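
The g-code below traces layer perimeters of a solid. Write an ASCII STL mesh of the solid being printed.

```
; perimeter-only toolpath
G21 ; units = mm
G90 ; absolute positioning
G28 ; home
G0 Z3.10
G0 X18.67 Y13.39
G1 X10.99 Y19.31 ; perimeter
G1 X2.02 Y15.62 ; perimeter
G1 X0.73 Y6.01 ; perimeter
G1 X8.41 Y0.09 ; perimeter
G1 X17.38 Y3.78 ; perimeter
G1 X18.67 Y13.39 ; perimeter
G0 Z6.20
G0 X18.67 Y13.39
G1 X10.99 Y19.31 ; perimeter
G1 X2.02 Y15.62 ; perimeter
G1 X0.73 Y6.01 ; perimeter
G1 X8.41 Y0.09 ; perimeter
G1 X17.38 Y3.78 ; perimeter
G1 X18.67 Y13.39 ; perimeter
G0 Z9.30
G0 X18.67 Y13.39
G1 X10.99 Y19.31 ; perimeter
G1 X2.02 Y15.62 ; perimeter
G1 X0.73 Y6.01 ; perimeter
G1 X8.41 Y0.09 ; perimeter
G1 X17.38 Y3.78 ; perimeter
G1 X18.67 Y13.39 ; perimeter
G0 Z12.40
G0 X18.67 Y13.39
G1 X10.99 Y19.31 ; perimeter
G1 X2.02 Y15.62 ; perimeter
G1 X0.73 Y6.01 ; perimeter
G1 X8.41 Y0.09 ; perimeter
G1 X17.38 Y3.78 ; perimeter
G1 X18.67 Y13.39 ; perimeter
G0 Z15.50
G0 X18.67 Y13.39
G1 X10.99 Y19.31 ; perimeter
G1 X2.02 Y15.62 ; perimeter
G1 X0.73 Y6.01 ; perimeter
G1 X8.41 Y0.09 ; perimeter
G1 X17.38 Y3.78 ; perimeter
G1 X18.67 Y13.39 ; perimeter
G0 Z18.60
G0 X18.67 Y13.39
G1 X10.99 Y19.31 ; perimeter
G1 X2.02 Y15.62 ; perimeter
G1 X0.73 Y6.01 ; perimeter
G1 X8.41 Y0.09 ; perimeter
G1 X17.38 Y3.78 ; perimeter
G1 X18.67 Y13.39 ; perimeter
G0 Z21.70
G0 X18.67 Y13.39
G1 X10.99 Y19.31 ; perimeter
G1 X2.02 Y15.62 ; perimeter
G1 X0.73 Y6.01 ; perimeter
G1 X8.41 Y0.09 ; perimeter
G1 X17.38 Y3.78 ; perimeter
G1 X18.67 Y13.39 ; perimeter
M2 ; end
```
solid part
  facet normal 0.0000 0.0000 -1.0000
    outer loop
      vertex 2.02 15.62 0.00
      vertex 10.99 19.31 0.00
      vertex 18.67 13.39 0.00
    endloop
  endfacet
  facet normal 0.0000 0.0000 -1.0000
    outer loop
      vertex 0.73 6.01 0.00
      vertex 2.02 15.62 0.00
      vertex 18.67 13.39 0.00
    endloop
  endfacet
  facet normal 0.0000 0.0000 -1.0000
    outer loop
      vertex 8.41 0.09 0.00
      vertex 0.73 6.01 0.00
      vertex 18.67 13.39 0.00
    endloop
  endfacet
  facet normal 0.0000 0.0000 -1.0000
    outer loop
      vertex 17.38 3.78 0.00
      vertex 8.41 0.09 0.00
      vertex 18.67 13.39 0.00
    endloop
  endfacet
  facet normal 0.0000 0.0000 1.0000
    outer loop
      vertex 18.67 13.39 21.70
      vertex 10.99 19.31 21.70
      vertex 2.02 15.62 21.70
    endloop
  endfacet
  facet normal 0.0000 0.0000 1.0000
    outer loop
      vertex 18.67 13.39 21.70
      vertex 2.02 15.62 21.70
      vertex 0.73 6.01 21.70
    endloop
  endfacet
  facet normal 0.0000 0.0000 1.0000
    outer loop
      vertex 18.67 13.39 21.70
      vertex 0.73 6.01 21.70
      vertex 8.41 0.09 21.70
    endloop
  endfacet
  facet normal 0.0000 0.0000 1.0000
    outer loop
      vertex 18.67 13.39 21.70
      vertex 8.41 0.09 21.70
      vertex 17.38 3.78 21.70
    endloop
  endfacet
  facet normal 0.6105 0.7920 0.0000
    outer loop
      vertex 18.67 13.39 0.00
      vertex 10.99 19.31 0.00
      vertex 10.99 19.31 21.70
    endloop
  endfacet
  facet normal 0.6105 0.7920 0.0000
    outer loop
      vertex 18.67 13.39 0.00
      vertex 10.99 19.31 21.70
      vertex 18.67 13.39 21.70
    endloop
  endfacet
  facet normal -0.3804 0.9248 0.0000
    outer loop
      vertex 10.99 19.31 0.00
      vertex 2.02 15.62 0.00
      vertex 2.02 15.62 21.70
    endloop
  endfacet
  facet normal -0.3804 0.9248 0.0000
    outer loop
      vertex 10.99 19.31 0.00
      vertex 2.02 15.62 21.70
      vertex 10.99 19.31 21.70
    endloop
  endfacet
  facet normal -0.9911 0.1330 0.0000
    outer loop
      vertex 2.02 15.62 0.00
      vertex 0.73 6.01 0.00
      vertex 0.73 6.01 21.70
    endloop
  endfacet
  facet normal -0.9911 0.1330 0.0000
    outer loop
      vertex 2.02 15.62 0.00
      vertex 0.73 6.01 21.70
      vertex 2.02 15.62 21.70
    endloop
  endfacet
  facet normal -0.6105 -0.7920 0.0000
    outer loop
      vertex 0.73 6.01 0.00
      vertex 8.41 0.09 0.00
      vertex 8.41 0.09 21.70
    endloop
  endfacet
  facet normal -0.6105 -0.7920 0.0000
    outer loop
      vertex 0.73 6.01 0.00
      vertex 8.41 0.09 21.70
      vertex 0.73 6.01 21.70
    endloop
  endfacet
  facet normal 0.3804 -0.9248 0.0000
    outer loop
      vertex 8.41 0.09 0.00
      vertex 17.38 3.78 0.00
      vertex 17.38 3.78 21.70
    endloop
  endfacet
  facet normal 0.3804 -0.9248 0.0000
    outer loop
      vertex 8.41 0.09 0.00
      vertex 17.38 3.78 21.70
      vertex 8.41 0.09 21.70
    endloop
  endfacet
  facet normal 0.9911 -0.1330 0.0000
    outer loop
      vertex 17.38 3.78 0.00
      vertex 18.67 13.39 0.00
      vertex 18.67 13.39 21.70
    endloop
  endfacet
  facet normal 0.9911 -0.1330 0.0000
    outer loop
      vertex 17.38 3.78 0.00
      vertex 18.67 13.39 21.70
      vertex 17.38 3.78 21.70
    endloop
  endfacet
endsolid part

The G0 Z moves step by Δz≈3.10 mm. Every layer's G1 loop is the same polygon, so the solid is a straight extrusion of it from z=0 to z≈21.7. Closing with flat bottom and top caps and triangulating gives 20 facets — a regular 6-sided prism (a cylinder approximated with 6 flat sides), circumscribed radius ≈ 9.7 mm, height ≈ 21.7 mm.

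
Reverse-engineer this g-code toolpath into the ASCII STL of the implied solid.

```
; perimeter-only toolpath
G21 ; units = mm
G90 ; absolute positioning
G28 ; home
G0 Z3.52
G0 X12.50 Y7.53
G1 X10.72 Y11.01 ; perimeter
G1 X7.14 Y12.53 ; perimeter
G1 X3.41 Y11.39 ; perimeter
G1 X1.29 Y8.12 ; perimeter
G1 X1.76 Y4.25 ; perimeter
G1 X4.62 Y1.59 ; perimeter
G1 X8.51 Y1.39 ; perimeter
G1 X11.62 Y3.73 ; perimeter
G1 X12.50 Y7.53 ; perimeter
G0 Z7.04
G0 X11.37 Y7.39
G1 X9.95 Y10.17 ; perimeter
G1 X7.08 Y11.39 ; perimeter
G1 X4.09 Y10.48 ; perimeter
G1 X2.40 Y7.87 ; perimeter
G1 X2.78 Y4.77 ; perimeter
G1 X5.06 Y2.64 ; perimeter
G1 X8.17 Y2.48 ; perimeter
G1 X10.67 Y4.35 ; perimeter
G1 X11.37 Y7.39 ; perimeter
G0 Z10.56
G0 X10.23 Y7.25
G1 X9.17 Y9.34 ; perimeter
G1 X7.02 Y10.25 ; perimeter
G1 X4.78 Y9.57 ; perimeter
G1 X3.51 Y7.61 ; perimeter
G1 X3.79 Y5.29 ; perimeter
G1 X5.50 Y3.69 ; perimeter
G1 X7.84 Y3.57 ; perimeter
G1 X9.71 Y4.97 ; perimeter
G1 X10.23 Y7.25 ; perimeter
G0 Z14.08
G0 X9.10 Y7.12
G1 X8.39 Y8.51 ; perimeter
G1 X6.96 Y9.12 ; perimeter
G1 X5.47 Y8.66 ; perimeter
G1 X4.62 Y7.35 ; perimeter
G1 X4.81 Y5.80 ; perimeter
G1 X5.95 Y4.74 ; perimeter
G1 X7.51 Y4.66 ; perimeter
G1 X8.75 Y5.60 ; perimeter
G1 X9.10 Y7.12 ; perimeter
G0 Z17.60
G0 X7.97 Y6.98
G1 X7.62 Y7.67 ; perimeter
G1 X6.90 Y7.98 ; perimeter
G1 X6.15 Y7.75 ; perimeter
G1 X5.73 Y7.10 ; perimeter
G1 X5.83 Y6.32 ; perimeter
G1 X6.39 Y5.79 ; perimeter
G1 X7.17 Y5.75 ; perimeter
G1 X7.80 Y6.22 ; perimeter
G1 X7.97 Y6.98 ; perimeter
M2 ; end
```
solid part
  facet normal 0.0000 0.0000 -1.0000
    outer loop
      vertex 7.20 13.67 0.00
      vertex 11.50 11.84 0.00
      vertex 13.63 7.67 0.00
    endloop
  endfacet
  facet normal 0.0000 0.0000 -1.0000
    outer loop
      vertex 2.72 12.30 0.00
      vertex 7.20 13.67 0.00
      vertex 13.63 7.67 0.00
    endloop
  endfacet
  facet normal 0.0000 0.0000 -1.0000
    outer loop
      vertex 0.18 8.38 0.00
      vertex 2.72 12.30 0.00
      vertex 13.63 7.67 0.00
    endloop
  endfacet
  facet normal 0.0000 0.0000 -1.0000
    outer loop
      vertex 0.75 3.73 0.00
      vertex 0.18 8.38 0.00
      vertex 13.63 7.67 0.00
    endloop
  endfacet
  facet normal 0.0000 0.0000 -1.0000
    outer loop
      vertex 4.17 0.54 0.00
      vertex 0.75 3.73 0.00
      vertex 13.63 7.67 0.00
    endloop
  endfacet
  facet normal 0.0000 0.0000 -1.0000
    outer loop
      vertex 8.84 0.30 0.00
      vertex 4.17 0.54 0.00
      vertex 13.63 7.67 0.00
    endloop
  endfacet
  facet normal 0.0000 0.0000 -1.0000
    outer loop
      vertex 12.58 3.11 0.00
      vertex 8.84 0.30 0.00
      vertex 13.63 7.67 0.00
    endloop
  endfacet
  facet normal 0.8520 0.4352 0.2910
    outer loop
      vertex 13.63 7.67 0.00
      vertex 11.50 11.84 0.00
      vertex 6.84 6.84 21.12
    endloop
  endfacet
  facet normal 0.3746 0.8803 0.2911
    outer loop
      vertex 11.50 11.84 0.00
      vertex 7.20 13.67 0.00
      vertex 6.84 6.84 21.12
    endloop
  endfacet
  facet normal -0.2798 0.9149 0.2911
    outer loop
      vertex 7.20 13.67 0.00
      vertex 2.72 12.30 0.00
      vertex 6.84 6.84 21.12
    endloop
  endfacet
  facet normal -0.8029 0.5202 0.2911
    outer loop
      vertex 2.72 12.30 0.00
      vertex 0.18 8.38 0.00
      vertex 6.84 6.84 21.12
    endloop
  endfacet
  facet normal -0.9496 -0.1164 0.2910
    outer loop
      vertex 0.18 8.38 0.00
      vertex 0.75 3.73 0.00
      vertex 6.84 6.84 21.12
    endloop
  endfacet
  facet normal -0.6525 -0.6996 0.2912
    outer loop
      vertex 0.75 3.73 0.00
      vertex 4.17 0.54 0.00
      vertex 6.84 6.84 21.12
    endloop
  endfacet
  facet normal -0.0491 -0.9554 0.2912
    outer loop
      vertex 4.17 0.54 0.00
      vertex 8.84 0.30 0.00
      vertex 6.84 6.84 21.12
    endloop
  endfacet
  facet normal 0.5746 -0.7648 0.2913
    outer loop
      vertex 8.84 0.30 0.00
      vertex 12.58 3.11 0.00
      vertex 6.84 6.84 21.12
    endloop
  endfacet
  facet normal 0.9322 -0.2147 0.2913
    outer loop
      vertex 12.58 3.11 0.00
      vertex 13.63 7.67 0.00
      vertex 6.84 6.84 21.12
    endloop
  endfacet
endsolid part

The G0 Z moves step by Δz≈3.52 mm. The G1 loops shrink linearly with z, so the solid tapers from its base footprint up to z≈21.1. Closing with a flat bottom cap and the tapered top and triangulating gives 16 facets — a regular 9-sided pyramid, base circumscribed radius ≈ 6.84 mm, apex at z ≈ 21.1 mm.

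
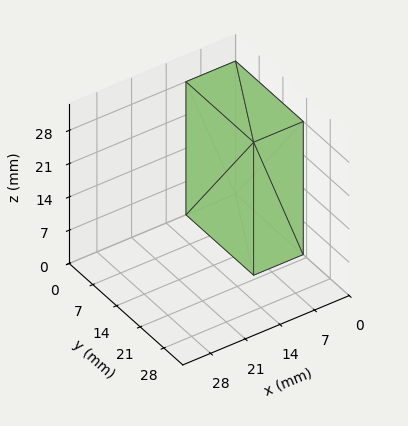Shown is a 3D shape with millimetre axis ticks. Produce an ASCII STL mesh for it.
Reading the render: the shape is a rectangular box, roughly 10 × 20 mm footprint and 28 mm tall (dimensions read to the nearest mm from the axis ticks). For the STL, each face is triangulated and given an outward normal.

solid part
  facet normal 0.0000 0.0000 -1.0000
    outer loop
      vertex 10.000 20.000 0.000
      vertex 10.000 0.000 0.000
      vertex 0.000 0.000 0.000
    endloop
  endfacet
  facet normal 0.0000 0.0000 -1.0000
    outer loop
      vertex 0.000 20.000 0.000
      vertex 10.000 20.000 0.000
      vertex 0.000 0.000 0.000
    endloop
  endfacet
  facet normal 0.0000 0.0000 1.0000
    outer loop
      vertex 0.000 0.000 28.000
      vertex 10.000 0.000 28.000
      vertex 10.000 20.000 28.000
    endloop
  endfacet
  facet normal 0.0000 0.0000 1.0000
    outer loop
      vertex 0.000 0.000 28.000
      vertex 10.000 20.000 28.000
      vertex 0.000 20.000 28.000
    endloop
  endfacet
  facet normal 0.0000 -1.0000 0.0000
    outer loop
      vertex 0.000 0.000 0.000
      vertex 10.000 0.000 0.000
      vertex 10.000 0.000 28.000
    endloop
  endfacet
  facet normal 0.0000 -1.0000 0.0000
    outer loop
      vertex 0.000 0.000 0.000
      vertex 10.000 0.000 28.000
      vertex 0.000 0.000 28.000
    endloop
  endfacet
  facet normal 0.0000 1.0000 0.0000
    outer loop
      vertex 10.000 20.000 28.000
      vertex 10.000 20.000 0.000
      vertex 0.000 20.000 0.000
    endloop
  endfacet
  facet normal 0.0000 1.0000 0.0000
    outer loop
      vertex 0.000 20.000 28.000
      vertex 10.000 20.000 28.000
      vertex 0.000 20.000 0.000
    endloop
  endfacet
  facet normal -1.0000 0.0000 0.0000
    outer loop
      vertex 0.000 20.000 28.000
      vertex 0.000 20.000 0.000
      vertex 0.000 0.000 0.000
    endloop
  endfacet
  facet normal -1.0000 0.0000 0.0000
    outer loop
      vertex 0.000 0.000 28.000
      vertex 0.000 20.000 28.000
      vertex 0.000 0.000 0.000
    endloop
  endfacet
  facet normal 1.0000 0.0000 0.0000
    outer loop
      vertex 10.000 0.000 0.000
      vertex 10.000 20.000 0.000
      vertex 10.000 20.000 28.000
    endloop
  endfacet
  facet normal 1.0000 0.0000 0.0000
    outer loop
      vertex 10.000 0.000 0.000
      vertex 10.000 20.000 28.000
      vertex 10.000 0.000 28.000
    endloop
  endfacet
endsolid part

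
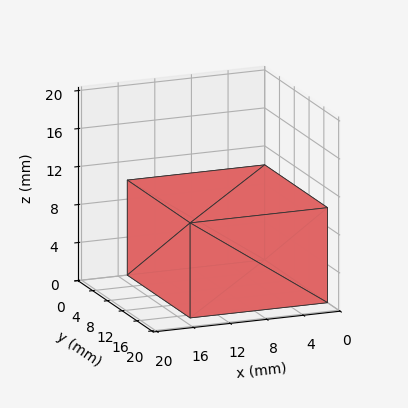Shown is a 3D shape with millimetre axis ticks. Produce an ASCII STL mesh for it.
Reading the render: the shape is a rectangular box, roughly 15 × 17 mm footprint and 10 mm tall (dimensions read to the nearest mm from the axis ticks). For the STL, each face is triangulated and given an outward normal.

solid part
  facet normal 0.0000 0.0000 -1.0000
    outer loop
      vertex 15.00 17.00 0.00
      vertex 15.00 0.00 0.00
      vertex 0.00 0.00 0.00
    endloop
  endfacet
  facet normal 0.0000 0.0000 -1.0000
    outer loop
      vertex 0.00 17.00 0.00
      vertex 15.00 17.00 0.00
      vertex 0.00 0.00 0.00
    endloop
  endfacet
  facet normal 0.0000 0.0000 1.0000
    outer loop
      vertex 0.00 0.00 10.00
      vertex 15.00 0.00 10.00
      vertex 15.00 17.00 10.00
    endloop
  endfacet
  facet normal 0.0000 0.0000 1.0000
    outer loop
      vertex 0.00 0.00 10.00
      vertex 15.00 17.00 10.00
      vertex 0.00 17.00 10.00
    endloop
  endfacet
  facet normal 0.0000 -1.0000 0.0000
    outer loop
      vertex 0.00 0.00 0.00
      vertex 15.00 0.00 0.00
      vertex 15.00 0.00 10.00
    endloop
  endfacet
  facet normal 0.0000 -1.0000 0.0000
    outer loop
      vertex 0.00 0.00 0.00
      vertex 15.00 0.00 10.00
      vertex 0.00 0.00 10.00
    endloop
  endfacet
  facet normal 0.0000 1.0000 0.0000
    outer loop
      vertex 15.00 17.00 10.00
      vertex 15.00 17.00 0.00
      vertex 0.00 17.00 0.00
    endloop
  endfacet
  facet normal 0.0000 1.0000 0.0000
    outer loop
      vertex 0.00 17.00 10.00
      vertex 15.00 17.00 10.00
      vertex 0.00 17.00 0.00
    endloop
  endfacet
  facet normal -1.0000 0.0000 0.0000
    outer loop
      vertex 0.00 17.00 10.00
      vertex 0.00 17.00 0.00
      vertex 0.00 0.00 0.00
    endloop
  endfacet
  facet normal -1.0000 0.0000 0.0000
    outer loop
      vertex 0.00 0.00 10.00
      vertex 0.00 17.00 10.00
      vertex 0.00 0.00 0.00
    endloop
  endfacet
  facet normal 1.0000 0.0000 0.0000
    outer loop
      vertex 15.00 0.00 0.00
      vertex 15.00 17.00 0.00
      vertex 15.00 17.00 10.00
    endloop
  endfacet
  facet normal 1.0000 0.0000 0.0000
    outer loop
      vertex 15.00 0.00 0.00
      vertex 15.00 17.00 10.00
      vertex 15.00 0.00 10.00
    endloop
  endfacet
endsolid part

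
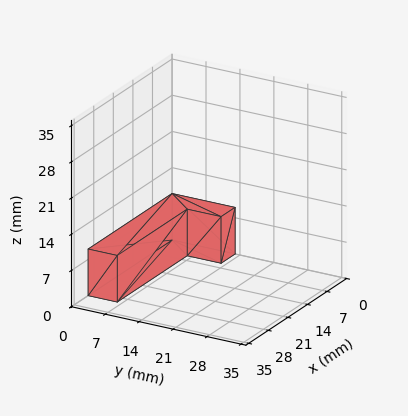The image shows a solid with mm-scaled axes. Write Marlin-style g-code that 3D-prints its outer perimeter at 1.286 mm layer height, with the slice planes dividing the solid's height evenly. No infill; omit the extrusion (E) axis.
Reading the render: the shape is an L-shaped prism: outer 30 × 13 mm, arm thicknesses ≈ 6 mm (horizontal) and 5 mm (vertical), extruded 9 mm in z (dimensions read to the nearest mm from the axis ticks). For the g-code, the solid's height is divided into equal slices at the stated Δz and each level perimeter traced with G1 moves after a G0 lift.

; perimeter-only toolpath
G21 ; units = mm
G90 ; absolute positioning
G28 ; home
; layer 1
G0 Z1.286
G0 X0.000 Y0.000
G1 X30.000 Y0.000
G1 X30.000 Y6.000
G1 X5.000 Y6.000
G1 X5.000 Y13.000
G1 X0.000 Y13.000
G1 X0.000 Y0.000
; layer 2
G0 Z2.571
G0 X0.000 Y0.000
G1 X30.000 Y0.000
G1 X30.000 Y6.000
G1 X5.000 Y6.000
G1 X5.000 Y13.000
G1 X0.000 Y13.000
G1 X0.000 Y0.000
; layer 3
G0 Z3.857
G0 X0.000 Y0.000
G1 X30.000 Y0.000
G1 X30.000 Y6.000
G1 X5.000 Y6.000
G1 X5.000 Y13.000
G1 X0.000 Y13.000
G1 X0.000 Y0.000
; layer 4
G0 Z5.143
G0 X0.000 Y0.000
G1 X30.000 Y0.000
G1 X30.000 Y6.000
G1 X5.000 Y6.000
G1 X5.000 Y13.000
G1 X0.000 Y13.000
G1 X0.000 Y0.000
; layer 5
G0 Z6.429
G0 X0.000 Y0.000
G1 X30.000 Y0.000
G1 X30.000 Y6.000
G1 X5.000 Y6.000
G1 X5.000 Y13.000
G1 X0.000 Y13.000
G1 X0.000 Y0.000
; layer 6
G0 Z7.714
G0 X0.000 Y0.000
G1 X30.000 Y0.000
G1 X30.000 Y6.000
G1 X5.000 Y6.000
G1 X5.000 Y13.000
G1 X0.000 Y13.000
G1 X0.000 Y0.000
; layer 7
G0 Z9.000
G0 X0.000 Y0.000
G1 X30.000 Y0.000
G1 X30.000 Y6.000
G1 X5.000 Y6.000
G1 X5.000 Y13.000
G1 X0.000 Y13.000
G1 X0.000 Y0.000
M2 ; end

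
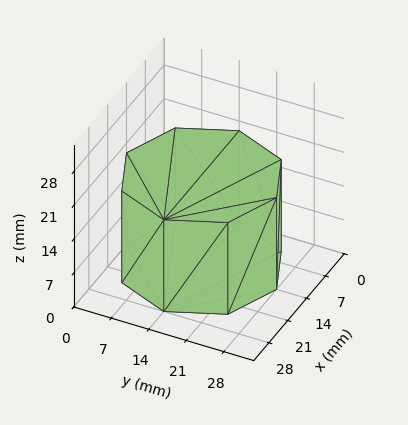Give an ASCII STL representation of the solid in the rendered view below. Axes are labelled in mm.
Reading the render: the shape is a regular 8-sided prism (a cylinder approximated with 8 flat sides), circumscribed radius ≈ 14 mm, height ≈ 19 mm (dimensions read to the nearest mm from the axis ticks). For the STL, each face is triangulated and given an outward normal.

solid part
  facet normal 0.0000 0.0000 -1.0000
    outer loop
      vertex 14.0 28.0 0.0
      vertex 23.9 23.9 0.0
      vertex 28.0 14.0 0.0
    endloop
  endfacet
  facet normal 0.0000 0.0000 -1.0000
    outer loop
      vertex 4.1 23.9 0.0
      vertex 14.0 28.0 0.0
      vertex 28.0 14.0 0.0
    endloop
  endfacet
  facet normal 0.0000 0.0000 -1.0000
    outer loop
      vertex 0.0 14.0 0.0
      vertex 4.1 23.9 0.0
      vertex 28.0 14.0 0.0
    endloop
  endfacet
  facet normal 0.0000 0.0000 -1.0000
    outer loop
      vertex 4.1 4.1 0.0
      vertex 0.0 14.0 0.0
      vertex 28.0 14.0 0.0
    endloop
  endfacet
  facet normal 0.0000 0.0000 -1.0000
    outer loop
      vertex 14.0 0.0 0.0
      vertex 4.1 4.1 0.0
      vertex 28.0 14.0 0.0
    endloop
  endfacet
  facet normal 0.0000 0.0000 -1.0000
    outer loop
      vertex 23.9 4.1 0.0
      vertex 14.0 0.0 0.0
      vertex 28.0 14.0 0.0
    endloop
  endfacet
  facet normal 0.0000 0.0000 1.0000
    outer loop
      vertex 28.0 14.0 19.0
      vertex 23.9 23.9 19.0
      vertex 14.0 28.0 19.0
    endloop
  endfacet
  facet normal 0.0000 0.0000 1.0000
    outer loop
      vertex 28.0 14.0 19.0
      vertex 14.0 28.0 19.0
      vertex 4.1 23.9 19.0
    endloop
  endfacet
  facet normal 0.0000 0.0000 1.0000
    outer loop
      vertex 28.0 14.0 19.0
      vertex 4.1 23.9 19.0
      vertex 0.0 14.0 19.0
    endloop
  endfacet
  facet normal 0.0000 0.0000 1.0000
    outer loop
      vertex 28.0 14.0 19.0
      vertex 0.0 14.0 19.0
      vertex 4.1 4.1 19.0
    endloop
  endfacet
  facet normal 0.0000 0.0000 1.0000
    outer loop
      vertex 28.0 14.0 19.0
      vertex 4.1 4.1 19.0
      vertex 14.0 0.0 19.0
    endloop
  endfacet
  facet normal 0.0000 0.0000 1.0000
    outer loop
      vertex 28.0 14.0 19.0
      vertex 14.0 0.0 19.0
      vertex 23.9 4.1 19.0
    endloop
  endfacet
  facet normal 0.9239 0.3826 0.0000
    outer loop
      vertex 28.0 14.0 0.0
      vertex 23.9 23.9 0.0
      vertex 23.9 23.9 19.0
    endloop
  endfacet
  facet normal 0.9239 0.3826 0.0000
    outer loop
      vertex 28.0 14.0 0.0
      vertex 23.9 23.9 19.0
      vertex 28.0 14.0 19.0
    endloop
  endfacet
  facet normal 0.3826 0.9239 0.0000
    outer loop
      vertex 23.9 23.9 0.0
      vertex 14.0 28.0 0.0
      vertex 14.0 28.0 19.0
    endloop
  endfacet
  facet normal 0.3826 0.9239 0.0000
    outer loop
      vertex 23.9 23.9 0.0
      vertex 14.0 28.0 19.0
      vertex 23.9 23.9 19.0
    endloop
  endfacet
  facet normal -0.3826 0.9239 0.0000
    outer loop
      vertex 14.0 28.0 0.0
      vertex 4.1 23.9 0.0
      vertex 4.1 23.9 19.0
    endloop
  endfacet
  facet normal -0.3826 0.9239 0.0000
    outer loop
      vertex 14.0 28.0 0.0
      vertex 4.1 23.9 19.0
      vertex 14.0 28.0 19.0
    endloop
  endfacet
  facet normal -0.9239 0.3826 0.0000
    outer loop
      vertex 4.1 23.9 0.0
      vertex 0.0 14.0 0.0
      vertex 0.0 14.0 19.0
    endloop
  endfacet
  facet normal -0.9239 0.3826 0.0000
    outer loop
      vertex 4.1 23.9 0.0
      vertex 0.0 14.0 19.0
      vertex 4.1 23.9 19.0
    endloop
  endfacet
  facet normal -0.9239 -0.3826 0.0000
    outer loop
      vertex 0.0 14.0 0.0
      vertex 4.1 4.1 0.0
      vertex 4.1 4.1 19.0
    endloop
  endfacet
  facet normal -0.9239 -0.3826 0.0000
    outer loop
      vertex 0.0 14.0 0.0
      vertex 4.1 4.1 19.0
      vertex 0.0 14.0 19.0
    endloop
  endfacet
  facet normal -0.3826 -0.9239 0.0000
    outer loop
      vertex 4.1 4.1 0.0
      vertex 14.0 0.0 0.0
      vertex 14.0 0.0 19.0
    endloop
  endfacet
  facet normal -0.3826 -0.9239 0.0000
    outer loop
      vertex 4.1 4.1 0.0
      vertex 14.0 0.0 19.0
      vertex 4.1 4.1 19.0
    endloop
  endfacet
  facet normal 0.3826 -0.9239 0.0000
    outer loop
      vertex 14.0 0.0 0.0
      vertex 23.9 4.1 0.0
      vertex 23.9 4.1 19.0
    endloop
  endfacet
  facet normal 0.3826 -0.9239 0.0000
    outer loop
      vertex 14.0 0.0 0.0
      vertex 23.9 4.1 19.0
      vertex 14.0 0.0 19.0
    endloop
  endfacet
  facet normal 0.9239 -0.3826 0.0000
    outer loop
      vertex 23.9 4.1 0.0
      vertex 28.0 14.0 0.0
      vertex 28.0 14.0 19.0
    endloop
  endfacet
  facet normal 0.9239 -0.3826 0.0000
    outer loop
      vertex 23.9 4.1 0.0
      vertex 28.0 14.0 19.0
      vertex 23.9 4.1 19.0
    endloop
  endfacet
endsolid part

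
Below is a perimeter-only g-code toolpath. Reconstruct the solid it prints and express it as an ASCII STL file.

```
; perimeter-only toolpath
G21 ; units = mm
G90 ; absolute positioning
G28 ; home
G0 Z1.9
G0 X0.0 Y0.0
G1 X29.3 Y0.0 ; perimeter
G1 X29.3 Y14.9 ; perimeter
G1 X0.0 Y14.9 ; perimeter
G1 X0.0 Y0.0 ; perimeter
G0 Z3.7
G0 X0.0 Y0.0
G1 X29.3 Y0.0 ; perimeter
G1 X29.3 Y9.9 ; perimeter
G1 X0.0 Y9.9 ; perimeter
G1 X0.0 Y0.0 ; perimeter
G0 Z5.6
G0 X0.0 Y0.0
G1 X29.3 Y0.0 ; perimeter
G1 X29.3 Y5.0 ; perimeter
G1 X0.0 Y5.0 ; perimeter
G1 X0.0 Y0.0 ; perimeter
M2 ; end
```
solid part
  facet normal 0.0000 0.0000 -1.0000
    outer loop
      vertex 29.3 19.9 0.0
      vertex 29.3 0.0 0.0
      vertex 0.0 0.0 0.0
    endloop
  endfacet
  facet normal 0.0000 0.0000 -1.0000
    outer loop
      vertex 0.0 19.9 0.0
      vertex 29.3 19.9 0.0
      vertex 0.0 0.0 0.0
    endloop
  endfacet
  facet normal 0.0000 -1.0000 0.0000
    outer loop
      vertex 0.0 0.0 0.0
      vertex 29.3 0.0 0.0
      vertex 29.3 0.0 7.4
    endloop
  endfacet
  facet normal 0.0000 -1.0000 0.0000
    outer loop
      vertex 0.0 0.0 0.0
      vertex 29.3 0.0 7.4
      vertex 0.0 0.0 7.4
    endloop
  endfacet
  facet normal 0.0000 0.3485 0.9373
    outer loop
      vertex 0.0 0.0 7.4
      vertex 29.3 0.0 7.4
      vertex 29.3 19.9 0.0
    endloop
  endfacet
  facet normal 0.0000 0.3485 0.9373
    outer loop
      vertex 0.0 0.0 7.4
      vertex 29.3 19.9 0.0
      vertex 0.0 19.9 0.0
    endloop
  endfacet
  facet normal -1.0000 0.0000 0.0000
    outer loop
      vertex 0.0 0.0 7.4
      vertex 0.0 19.9 0.0
      vertex 0.0 0.0 0.0
    endloop
  endfacet
  facet normal 1.0000 0.0000 0.0000
    outer loop
      vertex 29.3 0.0 0.0
      vertex 29.3 19.9 0.0
      vertex 29.3 0.0 7.4
    endloop
  endfacet
endsolid part

The G0 Z moves step by Δz≈1.9 mm. The G1 loops shrink linearly with z, so the solid tapers from its base footprint up to z≈7.4. Closing with a flat bottom cap and the tapered top and triangulating gives 8 facets — a wedge (ramp): 29.3 × 19.9 mm base, rising to 7.4 mm along the y=0 edge and sloping linearly to z=0 at y=19.9.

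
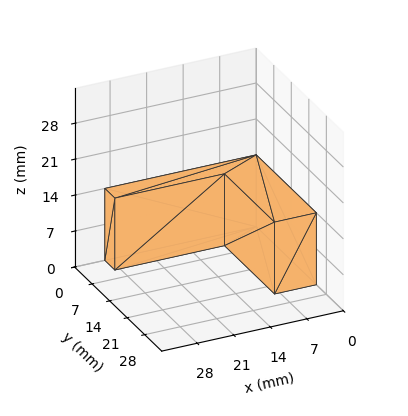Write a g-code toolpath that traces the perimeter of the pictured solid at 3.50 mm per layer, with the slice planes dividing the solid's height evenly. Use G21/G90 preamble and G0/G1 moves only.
Reading the render: the shape is an L-shaped prism: outer 29 × 24 mm, arm thicknesses ≈ 4 mm (horizontal) and 8 mm (vertical), extruded 14 mm in z (dimensions read to the nearest mm from the axis ticks). For the g-code, the solid's height is divided into equal slices at the stated Δz and each level perimeter traced with G1 moves after a G0 lift.

; perimeter-only toolpath
G21 ; units = mm
G90 ; absolute positioning
G28 ; home
; layer 1
G0 Z3.50
G0 X0.00 Y0.00
G1 X29.00 Y0.00
G1 X29.00 Y4.00
G1 X8.00 Y4.00
G1 X8.00 Y24.00
G1 X0.00 Y24.00
G1 X0.00 Y0.00
; layer 2
G0 Z7.00
G0 X0.00 Y0.00
G1 X29.00 Y0.00
G1 X29.00 Y4.00
G1 X8.00 Y4.00
G1 X8.00 Y24.00
G1 X0.00 Y24.00
G1 X0.00 Y0.00
; layer 3
G0 Z10.50
G0 X0.00 Y0.00
G1 X29.00 Y0.00
G1 X29.00 Y4.00
G1 X8.00 Y4.00
G1 X8.00 Y24.00
G1 X0.00 Y24.00
G1 X0.00 Y0.00
; layer 4
G0 Z14.00
G0 X0.00 Y0.00
G1 X29.00 Y0.00
G1 X29.00 Y4.00
G1 X8.00 Y4.00
G1 X8.00 Y24.00
G1 X0.00 Y24.00
G1 X0.00 Y0.00
M2 ; end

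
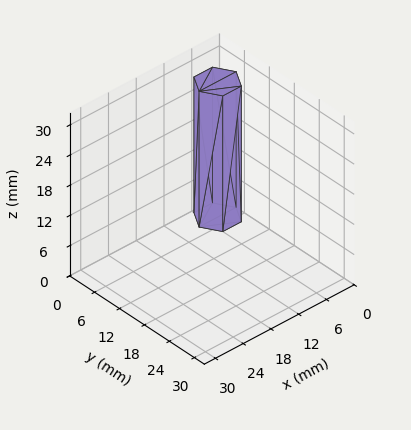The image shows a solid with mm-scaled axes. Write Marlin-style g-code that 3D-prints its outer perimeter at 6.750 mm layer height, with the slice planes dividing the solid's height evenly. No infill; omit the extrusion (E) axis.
Reading the render: the shape is a regular 6-sided prism (a cylinder approximated with 6 flat sides), circumscribed radius ≈ 4 mm, height ≈ 27 mm (dimensions read to the nearest mm from the axis ticks). For the g-code, the solid's height is divided into equal slices at the stated Δz and each level perimeter traced with G1 moves after a G0 lift.

; perimeter-only toolpath
G21 ; units = mm
G90 ; absolute positioning
G28 ; home
; layer 1
G0 Z6.750
G0 X8.000 Y4.000
G1 X6.000 Y7.464
G1 X2.000 Y7.464
G1 X0.000 Y4.000
G1 X2.000 Y0.536
G1 X6.000 Y0.536
G1 X8.000 Y4.000
; layer 2
G0 Z13.500
G0 X8.000 Y4.000
G1 X6.000 Y7.464
G1 X2.000 Y7.464
G1 X0.000 Y4.000
G1 X2.000 Y0.536
G1 X6.000 Y0.536
G1 X8.000 Y4.000
; layer 3
G0 Z20.250
G0 X8.000 Y4.000
G1 X6.000 Y7.464
G1 X2.000 Y7.464
G1 X0.000 Y4.000
G1 X2.000 Y0.536
G1 X6.000 Y0.536
G1 X8.000 Y4.000
; layer 4
G0 Z27.000
G0 X8.000 Y4.000
G1 X6.000 Y7.464
G1 X2.000 Y7.464
G1 X0.000 Y4.000
G1 X2.000 Y0.536
G1 X6.000 Y0.536
G1 X8.000 Y4.000
M2 ; end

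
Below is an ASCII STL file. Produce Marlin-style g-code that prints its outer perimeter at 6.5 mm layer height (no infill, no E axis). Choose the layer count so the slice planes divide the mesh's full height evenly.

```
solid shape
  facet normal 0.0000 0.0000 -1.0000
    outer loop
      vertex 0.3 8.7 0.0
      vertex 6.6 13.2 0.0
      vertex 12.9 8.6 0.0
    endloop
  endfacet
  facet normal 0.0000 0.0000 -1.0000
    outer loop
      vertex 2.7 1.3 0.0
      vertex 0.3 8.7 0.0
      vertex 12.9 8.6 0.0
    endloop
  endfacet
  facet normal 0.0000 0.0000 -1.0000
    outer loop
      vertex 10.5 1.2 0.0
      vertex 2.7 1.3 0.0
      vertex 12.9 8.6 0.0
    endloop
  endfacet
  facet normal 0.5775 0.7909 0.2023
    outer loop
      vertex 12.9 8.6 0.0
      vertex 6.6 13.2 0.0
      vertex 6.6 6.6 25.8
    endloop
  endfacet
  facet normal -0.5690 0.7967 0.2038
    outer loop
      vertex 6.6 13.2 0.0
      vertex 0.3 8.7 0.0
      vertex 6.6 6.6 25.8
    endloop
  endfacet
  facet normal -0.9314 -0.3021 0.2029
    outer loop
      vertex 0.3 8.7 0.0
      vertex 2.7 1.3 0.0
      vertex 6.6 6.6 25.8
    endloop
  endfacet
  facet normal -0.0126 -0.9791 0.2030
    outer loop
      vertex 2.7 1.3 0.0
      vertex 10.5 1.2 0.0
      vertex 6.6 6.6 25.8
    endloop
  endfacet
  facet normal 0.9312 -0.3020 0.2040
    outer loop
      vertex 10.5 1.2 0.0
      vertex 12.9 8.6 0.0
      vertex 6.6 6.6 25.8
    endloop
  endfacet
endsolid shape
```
; perimeter-only toolpath
G21 ; units = mm
G90 ; absolute positioning
G28 ; home
; layer 1
G0 Z6.5
G0 X11.3 Y8.1
G1 X6.6 Y11.5
G1 X1.9 Y8.2
G1 X3.7 Y2.6
G1 X9.5 Y2.5
G1 X11.3 Y8.1
; layer 2
G0 Z12.9
G0 X9.8 Y7.6
G1 X6.6 Y9.9
G1 X3.4 Y7.6
G1 X4.7 Y3.9
G1 X8.6 Y3.9
G1 X9.8 Y7.6
; layer 3
G0 Z19.4
G0 X8.2 Y7.1
G1 X6.6 Y8.2
G1 X5.0 Y7.1
G1 X5.6 Y5.3
G1 X7.6 Y5.2
G1 X8.2 Y7.1
M2 ; end

The solid is a regular 5-sided pyramid, base circumscribed radius ≈ 6.6 mm, apex at z ≈ 25.8 mm. Slicing at Δz = 6.5 mm — 4 equal slices spanning the solid's height, so layer i sits at z = i·h/4 — gives 3 non-empty perimeters. Each is a 5-segment closed polygon; G0 lifts to the layer z and rapids to the start vertex, then G1 traces the edges. The cross-section shrinks linearly with z (the slice at the apex is degenerate and omitted).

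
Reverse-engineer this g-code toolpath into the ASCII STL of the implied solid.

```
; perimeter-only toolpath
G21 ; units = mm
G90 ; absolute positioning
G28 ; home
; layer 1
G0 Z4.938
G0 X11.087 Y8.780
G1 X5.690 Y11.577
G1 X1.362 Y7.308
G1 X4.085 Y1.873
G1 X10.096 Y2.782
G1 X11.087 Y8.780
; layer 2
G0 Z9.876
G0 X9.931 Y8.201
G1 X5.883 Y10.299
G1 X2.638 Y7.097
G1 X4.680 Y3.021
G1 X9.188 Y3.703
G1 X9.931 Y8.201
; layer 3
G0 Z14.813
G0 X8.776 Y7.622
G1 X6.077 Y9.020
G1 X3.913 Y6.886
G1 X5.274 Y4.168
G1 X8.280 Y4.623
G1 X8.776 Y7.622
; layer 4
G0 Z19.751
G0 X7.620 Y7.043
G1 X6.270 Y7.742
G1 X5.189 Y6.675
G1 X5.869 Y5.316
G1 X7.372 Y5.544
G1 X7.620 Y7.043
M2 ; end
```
solid part
  facet normal 0.0000 0.0000 -1.0000
    outer loop
      vertex 0.087 7.519 0.000
      vertex 5.496 12.855 0.000
      vertex 12.243 9.359 0.000
    endloop
  endfacet
  facet normal 0.0000 0.0000 -1.0000
    outer loop
      vertex 3.490 0.725 0.000
      vertex 0.087 7.519 0.000
      vertex 12.243 9.359 0.000
    endloop
  endfacet
  facet normal 0.0000 0.0000 -1.0000
    outer loop
      vertex 11.004 1.862 0.000
      vertex 3.490 0.725 0.000
      vertex 12.243 9.359 0.000
    endloop
  endfacet
  facet normal 0.4501 0.8686 0.2072
    outer loop
      vertex 12.243 9.359 0.000
      vertex 5.496 12.855 0.000
      vertex 6.464 6.464 24.689
    endloop
  endfacet
  facet normal -0.6870 0.6964 0.2072
    outer loop
      vertex 5.496 12.855 0.000
      vertex 0.087 7.519 0.000
      vertex 6.464 6.464 24.689
    endloop
  endfacet
  facet normal -0.8747 -0.4381 0.2072
    outer loop
      vertex 0.087 7.519 0.000
      vertex 3.490 0.725 0.000
      vertex 6.464 6.464 24.689
    endloop
  endfacet
  facet normal 0.1464 -0.9673 0.2072
    outer loop
      vertex 3.490 0.725 0.000
      vertex 11.004 1.862 0.000
      vertex 6.464 6.464 24.689
    endloop
  endfacet
  facet normal 0.9652 -0.1595 0.2072
    outer loop
      vertex 11.004 1.862 0.000
      vertex 12.243 9.359 0.000
      vertex 6.464 6.464 24.689
    endloop
  endfacet
endsolid part

The G0 Z moves step by Δz≈4.938 mm. The G1 loops shrink linearly with z, so the solid tapers from its base footprint up to z≈24.7. Closing with a flat bottom cap and the tapered top and triangulating gives 8 facets — a regular 5-sided pyramid, base circumscribed radius ≈ 6.46 mm, apex at z ≈ 24.7 mm.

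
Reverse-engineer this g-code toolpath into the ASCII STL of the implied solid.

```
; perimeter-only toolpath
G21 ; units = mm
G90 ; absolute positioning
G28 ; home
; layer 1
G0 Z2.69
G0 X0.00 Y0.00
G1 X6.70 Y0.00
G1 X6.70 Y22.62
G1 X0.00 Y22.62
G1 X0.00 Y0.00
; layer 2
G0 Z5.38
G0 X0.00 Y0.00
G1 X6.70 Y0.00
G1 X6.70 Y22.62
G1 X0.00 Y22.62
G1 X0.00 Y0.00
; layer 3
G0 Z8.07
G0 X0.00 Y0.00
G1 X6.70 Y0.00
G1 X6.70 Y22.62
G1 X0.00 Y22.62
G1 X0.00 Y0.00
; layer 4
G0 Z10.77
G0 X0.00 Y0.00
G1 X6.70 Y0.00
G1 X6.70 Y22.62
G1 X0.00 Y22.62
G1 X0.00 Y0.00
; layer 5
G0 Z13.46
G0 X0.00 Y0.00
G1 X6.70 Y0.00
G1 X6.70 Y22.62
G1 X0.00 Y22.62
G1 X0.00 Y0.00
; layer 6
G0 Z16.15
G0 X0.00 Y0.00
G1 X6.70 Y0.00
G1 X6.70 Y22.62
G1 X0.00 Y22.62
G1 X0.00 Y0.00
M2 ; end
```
solid part
  facet normal 0.0000 0.0000 -1.0000
    outer loop
      vertex 6.70 22.62 0.00
      vertex 6.70 0.00 0.00
      vertex 0.00 0.00 0.00
    endloop
  endfacet
  facet normal 0.0000 0.0000 -1.0000
    outer loop
      vertex 0.00 22.62 0.00
      vertex 6.70 22.62 0.00
      vertex 0.00 0.00 0.00
    endloop
  endfacet
  facet normal 0.0000 0.0000 1.0000
    outer loop
      vertex 0.00 0.00 16.15
      vertex 6.70 0.00 16.15
      vertex 6.70 22.62 16.15
    endloop
  endfacet
  facet normal 0.0000 0.0000 1.0000
    outer loop
      vertex 0.00 0.00 16.15
      vertex 6.70 22.62 16.15
      vertex 0.00 22.62 16.15
    endloop
  endfacet
  facet normal 0.0000 -1.0000 0.0000
    outer loop
      vertex 0.00 0.00 0.00
      vertex 6.70 0.00 0.00
      vertex 6.70 0.00 16.15
    endloop
  endfacet
  facet normal 0.0000 -1.0000 0.0000
    outer loop
      vertex 0.00 0.00 0.00
      vertex 6.70 0.00 16.15
      vertex 0.00 0.00 16.15
    endloop
  endfacet
  facet normal 0.0000 1.0000 0.0000
    outer loop
      vertex 6.70 22.62 16.15
      vertex 6.70 22.62 0.00
      vertex 0.00 22.62 0.00
    endloop
  endfacet
  facet normal 0.0000 1.0000 0.0000
    outer loop
      vertex 0.00 22.62 16.15
      vertex 6.70 22.62 16.15
      vertex 0.00 22.62 0.00
    endloop
  endfacet
  facet normal -1.0000 0.0000 0.0000
    outer loop
      vertex 0.00 22.62 16.15
      vertex 0.00 22.62 0.00
      vertex 0.00 0.00 0.00
    endloop
  endfacet
  facet normal -1.0000 0.0000 0.0000
    outer loop
      vertex 0.00 0.00 16.15
      vertex 0.00 22.62 16.15
      vertex 0.00 0.00 0.00
    endloop
  endfacet
  facet normal 1.0000 0.0000 0.0000
    outer loop
      vertex 6.70 0.00 0.00
      vertex 6.70 22.62 0.00
      vertex 6.70 22.62 16.15
    endloop
  endfacet
  facet normal 1.0000 0.0000 0.0000
    outer loop
      vertex 6.70 0.00 0.00
      vertex 6.70 22.62 16.15
      vertex 6.70 0.00 16.15
    endloop
  endfacet
endsolid part

The G0 Z moves step by Δz≈2.69 mm. Every layer's G1 loop is the same polygon, so the solid is a straight extrusion of it from z=0 to z≈16.1. Closing with flat bottom and top caps and triangulating gives 12 facets — a rectangular box, roughly 6.7 × 22.6 mm footprint and 16.1 mm tall.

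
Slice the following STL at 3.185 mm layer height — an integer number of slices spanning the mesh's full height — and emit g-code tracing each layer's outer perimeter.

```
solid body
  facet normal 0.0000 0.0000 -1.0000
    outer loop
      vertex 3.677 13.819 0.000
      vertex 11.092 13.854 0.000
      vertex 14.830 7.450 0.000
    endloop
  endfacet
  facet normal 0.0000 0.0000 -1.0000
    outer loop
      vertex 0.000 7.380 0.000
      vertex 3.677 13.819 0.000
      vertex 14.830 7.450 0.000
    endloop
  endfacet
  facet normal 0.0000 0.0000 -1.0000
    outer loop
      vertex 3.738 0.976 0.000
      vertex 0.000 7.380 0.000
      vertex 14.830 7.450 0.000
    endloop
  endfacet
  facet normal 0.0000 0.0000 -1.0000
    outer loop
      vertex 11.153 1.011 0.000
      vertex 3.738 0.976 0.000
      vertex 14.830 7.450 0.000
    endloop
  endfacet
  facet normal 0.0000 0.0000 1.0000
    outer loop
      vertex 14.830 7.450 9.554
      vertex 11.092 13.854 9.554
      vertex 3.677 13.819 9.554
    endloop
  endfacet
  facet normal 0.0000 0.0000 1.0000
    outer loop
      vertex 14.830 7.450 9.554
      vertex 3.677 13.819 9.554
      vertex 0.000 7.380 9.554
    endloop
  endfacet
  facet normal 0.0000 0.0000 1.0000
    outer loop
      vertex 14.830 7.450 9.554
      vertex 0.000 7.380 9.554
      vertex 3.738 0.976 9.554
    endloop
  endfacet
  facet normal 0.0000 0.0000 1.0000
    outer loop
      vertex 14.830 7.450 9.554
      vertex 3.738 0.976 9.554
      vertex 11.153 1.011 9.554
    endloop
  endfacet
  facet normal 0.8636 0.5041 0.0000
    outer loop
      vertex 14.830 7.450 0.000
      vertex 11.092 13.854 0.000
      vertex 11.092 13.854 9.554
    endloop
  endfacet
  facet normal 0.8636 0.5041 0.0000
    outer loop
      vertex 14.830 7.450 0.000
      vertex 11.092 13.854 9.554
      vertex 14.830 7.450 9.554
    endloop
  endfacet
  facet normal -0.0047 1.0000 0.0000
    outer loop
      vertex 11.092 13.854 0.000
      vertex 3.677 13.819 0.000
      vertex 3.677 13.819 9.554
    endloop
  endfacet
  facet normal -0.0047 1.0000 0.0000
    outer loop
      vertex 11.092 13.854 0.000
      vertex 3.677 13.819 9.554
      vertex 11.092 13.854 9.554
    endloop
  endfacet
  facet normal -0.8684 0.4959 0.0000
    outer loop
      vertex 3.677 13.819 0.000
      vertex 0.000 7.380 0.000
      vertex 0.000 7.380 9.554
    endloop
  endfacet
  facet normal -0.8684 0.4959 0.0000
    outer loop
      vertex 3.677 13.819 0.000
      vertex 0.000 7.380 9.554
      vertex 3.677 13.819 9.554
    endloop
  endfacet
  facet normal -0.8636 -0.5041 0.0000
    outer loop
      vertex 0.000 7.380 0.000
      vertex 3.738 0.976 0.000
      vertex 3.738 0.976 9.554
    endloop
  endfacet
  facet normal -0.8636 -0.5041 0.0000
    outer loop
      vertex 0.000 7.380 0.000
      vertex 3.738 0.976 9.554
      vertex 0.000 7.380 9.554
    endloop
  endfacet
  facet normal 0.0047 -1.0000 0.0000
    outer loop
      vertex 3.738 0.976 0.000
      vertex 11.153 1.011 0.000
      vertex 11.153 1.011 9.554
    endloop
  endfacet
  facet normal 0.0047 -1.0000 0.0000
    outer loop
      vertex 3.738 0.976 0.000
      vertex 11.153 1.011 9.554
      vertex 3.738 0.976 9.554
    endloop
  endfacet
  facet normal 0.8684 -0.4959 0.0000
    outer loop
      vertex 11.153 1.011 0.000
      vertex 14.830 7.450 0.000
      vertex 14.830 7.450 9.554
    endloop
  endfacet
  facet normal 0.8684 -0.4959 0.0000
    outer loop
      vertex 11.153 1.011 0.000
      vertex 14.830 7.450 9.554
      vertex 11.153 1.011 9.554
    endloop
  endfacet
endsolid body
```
; perimeter-only toolpath
G21 ; units = mm
G90 ; absolute positioning
G28 ; home
; layer 1
G0 Z3.185
G0 X14.830 Y7.450
G1 X11.092 Y13.854
G1 X3.677 Y13.819
G1 X0.000 Y7.380
G1 X3.738 Y0.976
G1 X11.153 Y1.011
G1 X14.830 Y7.450
; layer 2
G0 Z6.369
G0 X14.830 Y7.450
G1 X11.092 Y13.854
G1 X3.677 Y13.819
G1 X0.000 Y7.380
G1 X3.738 Y0.976
G1 X11.153 Y1.011
G1 X14.830 Y7.450
; layer 3
G0 Z9.554
G0 X14.830 Y7.450
G1 X11.092 Y13.854
G1 X3.677 Y13.819
G1 X0.000 Y7.380
G1 X3.738 Y0.976
G1 X11.153 Y1.011
G1 X14.830 Y7.450
M2 ; end

The solid is a regular 6-sided prism (a cylinder approximated with 6 flat sides), circumscribed radius ≈ 7.42 mm, height ≈ 9.55 mm. Slicing at Δz = 3.185 mm — 3 equal slices spanning the solid's height, so layer i sits at z = i·h/3 — gives 3 non-empty perimeters. Each is a 6-segment closed polygon; G0 lifts to the layer z and rapids to the start vertex, then G1 traces the edges.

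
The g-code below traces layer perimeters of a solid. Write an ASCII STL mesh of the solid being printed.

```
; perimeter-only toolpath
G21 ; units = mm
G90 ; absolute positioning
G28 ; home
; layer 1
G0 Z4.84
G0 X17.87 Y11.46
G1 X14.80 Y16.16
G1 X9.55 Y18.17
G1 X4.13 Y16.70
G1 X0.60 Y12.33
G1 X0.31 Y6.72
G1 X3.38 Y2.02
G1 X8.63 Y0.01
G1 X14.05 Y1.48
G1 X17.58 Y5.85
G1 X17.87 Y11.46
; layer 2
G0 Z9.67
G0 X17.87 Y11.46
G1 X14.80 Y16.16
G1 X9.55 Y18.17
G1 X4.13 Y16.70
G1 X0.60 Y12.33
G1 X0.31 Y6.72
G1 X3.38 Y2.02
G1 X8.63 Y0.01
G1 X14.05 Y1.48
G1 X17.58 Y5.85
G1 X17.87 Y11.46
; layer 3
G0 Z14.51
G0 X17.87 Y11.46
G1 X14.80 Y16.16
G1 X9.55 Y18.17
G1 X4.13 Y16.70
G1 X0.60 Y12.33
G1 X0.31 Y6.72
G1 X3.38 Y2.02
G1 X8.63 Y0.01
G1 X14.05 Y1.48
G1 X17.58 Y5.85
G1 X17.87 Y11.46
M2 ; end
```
solid part
  facet normal 0.0000 0.0000 -1.0000
    outer loop
      vertex 9.55 18.17 0.00
      vertex 14.80 16.16 0.00
      vertex 17.87 11.46 0.00
    endloop
  endfacet
  facet normal 0.0000 0.0000 -1.0000
    outer loop
      vertex 4.13 16.70 0.00
      vertex 9.55 18.17 0.00
      vertex 17.87 11.46 0.00
    endloop
  endfacet
  facet normal 0.0000 0.0000 -1.0000
    outer loop
      vertex 0.60 12.33 0.00
      vertex 4.13 16.70 0.00
      vertex 17.87 11.46 0.00
    endloop
  endfacet
  facet normal 0.0000 0.0000 -1.0000
    outer loop
      vertex 0.31 6.72 0.00
      vertex 0.60 12.33 0.00
      vertex 17.87 11.46 0.00
    endloop
  endfacet
  facet normal 0.0000 0.0000 -1.0000
    outer loop
      vertex 3.38 2.02 0.00
      vertex 0.31 6.72 0.00
      vertex 17.87 11.46 0.00
    endloop
  endfacet
  facet normal 0.0000 0.0000 -1.0000
    outer loop
      vertex 8.63 0.01 0.00
      vertex 3.38 2.02 0.00
      vertex 17.87 11.46 0.00
    endloop
  endfacet
  facet normal 0.0000 0.0000 -1.0000
    outer loop
      vertex 14.05 1.48 0.00
      vertex 8.63 0.01 0.00
      vertex 17.87 11.46 0.00
    endloop
  endfacet
  facet normal 0.0000 0.0000 -1.0000
    outer loop
      vertex 17.58 5.85 0.00
      vertex 14.05 1.48 0.00
      vertex 17.87 11.46 0.00
    endloop
  endfacet
  facet normal 0.0000 0.0000 1.0000
    outer loop
      vertex 17.87 11.46 14.51
      vertex 14.80 16.16 14.51
      vertex 9.55 18.17 14.51
    endloop
  endfacet
  facet normal 0.0000 0.0000 1.0000
    outer loop
      vertex 17.87 11.46 14.51
      vertex 9.55 18.17 14.51
      vertex 4.13 16.70 14.51
    endloop
  endfacet
  facet normal 0.0000 0.0000 1.0000
    outer loop
      vertex 17.87 11.46 14.51
      vertex 4.13 16.70 14.51
      vertex 0.60 12.33 14.51
    endloop
  endfacet
  facet normal 0.0000 0.0000 1.0000
    outer loop
      vertex 17.87 11.46 14.51
      vertex 0.60 12.33 14.51
      vertex 0.31 6.72 14.51
    endloop
  endfacet
  facet normal 0.0000 0.0000 1.0000
    outer loop
      vertex 17.87 11.46 14.51
      vertex 0.31 6.72 14.51
      vertex 3.38 2.02 14.51
    endloop
  endfacet
  facet normal 0.0000 0.0000 1.0000
    outer loop
      vertex 17.87 11.46 14.51
      vertex 3.38 2.02 14.51
      vertex 8.63 0.01 14.51
    endloop
  endfacet
  facet normal 0.0000 0.0000 1.0000
    outer loop
      vertex 17.87 11.46 14.51
      vertex 8.63 0.01 14.51
      vertex 14.05 1.48 14.51
    endloop
  endfacet
  facet normal 0.0000 0.0000 1.0000
    outer loop
      vertex 17.87 11.46 14.51
      vertex 14.05 1.48 14.51
      vertex 17.58 5.85 14.51
    endloop
  endfacet
  facet normal 0.8372 0.5469 0.0000
    outer loop
      vertex 17.87 11.46 0.00
      vertex 14.80 16.16 0.00
      vertex 14.80 16.16 14.51
    endloop
  endfacet
  facet normal 0.8372 0.5469 0.0000
    outer loop
      vertex 17.87 11.46 0.00
      vertex 14.80 16.16 14.51
      vertex 17.87 11.46 14.51
    endloop
  endfacet
  facet normal 0.3575 0.9339 0.0000
    outer loop
      vertex 14.80 16.16 0.00
      vertex 9.55 18.17 0.00
      vertex 9.55 18.17 14.51
    endloop
  endfacet
  facet normal 0.3575 0.9339 0.0000
    outer loop
      vertex 14.80 16.16 0.00
      vertex 9.55 18.17 14.51
      vertex 14.80 16.16 14.51
    endloop
  endfacet
  facet normal -0.2618 0.9651 0.0000
    outer loop
      vertex 9.55 18.17 0.00
      vertex 4.13 16.70 0.00
      vertex 4.13 16.70 14.51
    endloop
  endfacet
  facet normal -0.2618 0.9651 0.0000
    outer loop
      vertex 9.55 18.17 0.00
      vertex 4.13 16.70 14.51
      vertex 9.55 18.17 14.51
    endloop
  endfacet
  facet normal -0.7779 0.6284 0.0000
    outer loop
      vertex 4.13 16.70 0.00
      vertex 0.60 12.33 0.00
      vertex 0.60 12.33 14.51
    endloop
  endfacet
  facet normal -0.7779 0.6284 0.0000
    outer loop
      vertex 4.13 16.70 0.00
      vertex 0.60 12.33 14.51
      vertex 4.13 16.70 14.51
    endloop
  endfacet
  facet normal -0.9987 0.0516 0.0000
    outer loop
      vertex 0.60 12.33 0.00
      vertex 0.31 6.72 0.00
      vertex 0.31 6.72 14.51
    endloop
  endfacet
  facet normal -0.9987 0.0516 0.0000
    outer loop
      vertex 0.60 12.33 0.00
      vertex 0.31 6.72 14.51
      vertex 0.60 12.33 14.51
    endloop
  endfacet
  facet normal -0.8372 -0.5469 0.0000
    outer loop
      vertex 0.31 6.72 0.00
      vertex 3.38 2.02 0.00
      vertex 3.38 2.02 14.51
    endloop
  endfacet
  facet normal -0.8372 -0.5469 0.0000
    outer loop
      vertex 0.31 6.72 0.00
      vertex 3.38 2.02 14.51
      vertex 0.31 6.72 14.51
    endloop
  endfacet
  facet normal -0.3575 -0.9339 0.0000
    outer loop
      vertex 3.38 2.02 0.00
      vertex 8.63 0.01 0.00
      vertex 8.63 0.01 14.51
    endloop
  endfacet
  facet normal -0.3575 -0.9339 0.0000
    outer loop
      vertex 3.38 2.02 0.00
      vertex 8.63 0.01 14.51
      vertex 3.38 2.02 14.51
    endloop
  endfacet
  facet normal 0.2618 -0.9651 0.0000
    outer loop
      vertex 8.63 0.01 0.00
      vertex 14.05 1.48 0.00
      vertex 14.05 1.48 14.51
    endloop
  endfacet
  facet normal 0.2618 -0.9651 0.0000
    outer loop
      vertex 8.63 0.01 0.00
      vertex 14.05 1.48 14.51
      vertex 8.63 0.01 14.51
    endloop
  endfacet
  facet normal 0.7779 -0.6284 0.0000
    outer loop
      vertex 14.05 1.48 0.00
      vertex 17.58 5.85 0.00
      vertex 17.58 5.85 14.51
    endloop
  endfacet
  facet normal 0.7779 -0.6284 0.0000
    outer loop
      vertex 14.05 1.48 0.00
      vertex 17.58 5.85 14.51
      vertex 14.05 1.48 14.51
    endloop
  endfacet
  facet normal 0.9987 -0.0516 0.0000
    outer loop
      vertex 17.58 5.85 0.00
      vertex 17.87 11.46 0.00
      vertex 17.87 11.46 14.51
    endloop
  endfacet
  facet normal 0.9987 -0.0516 0.0000
    outer loop
      vertex 17.58 5.85 0.00
      vertex 17.87 11.46 14.51
      vertex 17.58 5.85 14.51
    endloop
  endfacet
endsolid part

The G0 Z moves step by Δz≈4.84 mm. Every layer's G1 loop is the same polygon, so the solid is a straight extrusion of it from z=0 to z≈14.5. Closing with flat bottom and top caps and triangulating gives 36 facets — a regular 10-sided prism (a cylinder approximated with 10 flat sides), circumscribed radius ≈ 9.09 mm, height ≈ 14.5 mm.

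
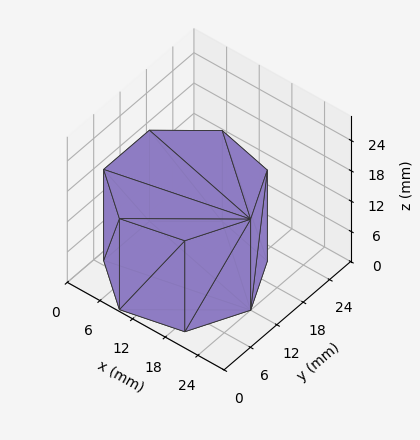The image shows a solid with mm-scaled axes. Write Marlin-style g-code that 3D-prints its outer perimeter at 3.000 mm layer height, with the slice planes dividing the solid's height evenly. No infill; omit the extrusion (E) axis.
Reading the render: the shape is a regular 7-sided prism (a cylinder approximated with 7 flat sides), circumscribed radius ≈ 12 mm, height ≈ 18 mm (dimensions read to the nearest mm from the axis ticks). For the g-code, the solid's height is divided into equal slices at the stated Δz and each level perimeter traced with G1 moves after a G0 lift.

; perimeter-only toolpath
G21 ; units = mm
G90 ; absolute positioning
G28 ; home
; layer 1
G0 Z3.000
G0 X24.000 Y12.000
G1 X19.482 Y21.382
G1 X9.330 Y23.699
G1 X1.188 Y17.207
G1 X1.188 Y6.793
G1 X9.330 Y0.301
G1 X19.482 Y2.618
G1 X24.000 Y12.000
; layer 2
G0 Z6.000
G0 X24.000 Y12.000
G1 X19.482 Y21.382
G1 X9.330 Y23.699
G1 X1.188 Y17.207
G1 X1.188 Y6.793
G1 X9.330 Y0.301
G1 X19.482 Y2.618
G1 X24.000 Y12.000
; layer 3
G0 Z9.000
G0 X24.000 Y12.000
G1 X19.482 Y21.382
G1 X9.330 Y23.699
G1 X1.188 Y17.207
G1 X1.188 Y6.793
G1 X9.330 Y0.301
G1 X19.482 Y2.618
G1 X24.000 Y12.000
; layer 4
G0 Z12.000
G0 X24.000 Y12.000
G1 X19.482 Y21.382
G1 X9.330 Y23.699
G1 X1.188 Y17.207
G1 X1.188 Y6.793
G1 X9.330 Y0.301
G1 X19.482 Y2.618
G1 X24.000 Y12.000
; layer 5
G0 Z15.000
G0 X24.000 Y12.000
G1 X19.482 Y21.382
G1 X9.330 Y23.699
G1 X1.188 Y17.207
G1 X1.188 Y6.793
G1 X9.330 Y0.301
G1 X19.482 Y2.618
G1 X24.000 Y12.000
; layer 6
G0 Z18.000
G0 X24.000 Y12.000
G1 X19.482 Y21.382
G1 X9.330 Y23.699
G1 X1.188 Y17.207
G1 X1.188 Y6.793
G1 X9.330 Y0.301
G1 X19.482 Y2.618
G1 X24.000 Y12.000
M2 ; end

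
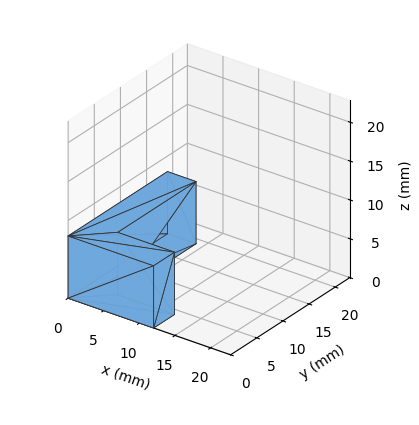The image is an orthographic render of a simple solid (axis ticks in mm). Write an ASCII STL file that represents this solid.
Reading the render: the shape is an L-shaped prism: outer 12 × 19 mm, arm thicknesses ≈ 4 mm (horizontal) and 4 mm (vertical), extruded 8 mm in z (dimensions read to the nearest mm from the axis ticks). For the STL, each face is triangulated and given an outward normal.

solid part
  facet normal 0.0000 0.0000 -1.0000
    outer loop
      vertex 12.000 4.000 0.000
      vertex 12.000 0.000 0.000
      vertex 0.000 0.000 0.000
    endloop
  endfacet
  facet normal 0.0000 0.0000 -1.0000
    outer loop
      vertex 4.000 4.000 0.000
      vertex 12.000 4.000 0.000
      vertex 0.000 0.000 0.000
    endloop
  endfacet
  facet normal 0.0000 0.0000 -1.0000
    outer loop
      vertex 4.000 19.000 0.000
      vertex 4.000 4.000 0.000
      vertex 0.000 0.000 0.000
    endloop
  endfacet
  facet normal 0.0000 0.0000 -1.0000
    outer loop
      vertex 0.000 19.000 0.000
      vertex 4.000 19.000 0.000
      vertex 0.000 0.000 0.000
    endloop
  endfacet
  facet normal 0.0000 0.0000 1.0000
    outer loop
      vertex 0.000 0.000 8.000
      vertex 12.000 0.000 8.000
      vertex 12.000 4.000 8.000
    endloop
  endfacet
  facet normal 0.0000 0.0000 1.0000
    outer loop
      vertex 0.000 0.000 8.000
      vertex 12.000 4.000 8.000
      vertex 4.000 4.000 8.000
    endloop
  endfacet
  facet normal 0.0000 0.0000 1.0000
    outer loop
      vertex 0.000 0.000 8.000
      vertex 4.000 4.000 8.000
      vertex 4.000 19.000 8.000
    endloop
  endfacet
  facet normal 0.0000 0.0000 1.0000
    outer loop
      vertex 0.000 0.000 8.000
      vertex 4.000 19.000 8.000
      vertex 0.000 19.000 8.000
    endloop
  endfacet
  facet normal 0.0000 -1.0000 0.0000
    outer loop
      vertex 0.000 0.000 0.000
      vertex 12.000 0.000 0.000
      vertex 12.000 0.000 8.000
    endloop
  endfacet
  facet normal 0.0000 -1.0000 0.0000
    outer loop
      vertex 0.000 0.000 0.000
      vertex 12.000 0.000 8.000
      vertex 0.000 0.000 8.000
    endloop
  endfacet
  facet normal 1.0000 0.0000 0.0000
    outer loop
      vertex 12.000 0.000 0.000
      vertex 12.000 4.000 0.000
      vertex 12.000 4.000 8.000
    endloop
  endfacet
  facet normal 1.0000 0.0000 0.0000
    outer loop
      vertex 12.000 0.000 0.000
      vertex 12.000 4.000 8.000
      vertex 12.000 0.000 8.000
    endloop
  endfacet
  facet normal 0.0000 1.0000 0.0000
    outer loop
      vertex 12.000 4.000 0.000
      vertex 4.000 4.000 0.000
      vertex 4.000 4.000 8.000
    endloop
  endfacet
  facet normal 0.0000 1.0000 0.0000
    outer loop
      vertex 12.000 4.000 0.000
      vertex 4.000 4.000 8.000
      vertex 12.000 4.000 8.000
    endloop
  endfacet
  facet normal 1.0000 0.0000 0.0000
    outer loop
      vertex 4.000 4.000 0.000
      vertex 4.000 19.000 0.000
      vertex 4.000 19.000 8.000
    endloop
  endfacet
  facet normal 1.0000 0.0000 0.0000
    outer loop
      vertex 4.000 4.000 0.000
      vertex 4.000 19.000 8.000
      vertex 4.000 4.000 8.000
    endloop
  endfacet
  facet normal 0.0000 1.0000 0.0000
    outer loop
      vertex 4.000 19.000 0.000
      vertex 0.000 19.000 0.000
      vertex 0.000 19.000 8.000
    endloop
  endfacet
  facet normal 0.0000 1.0000 0.0000
    outer loop
      vertex 4.000 19.000 0.000
      vertex 0.000 19.000 8.000
      vertex 4.000 19.000 8.000
    endloop
  endfacet
  facet normal -1.0000 0.0000 0.0000
    outer loop
      vertex 0.000 19.000 0.000
      vertex 0.000 0.000 0.000
      vertex 0.000 0.000 8.000
    endloop
  endfacet
  facet normal -1.0000 0.0000 0.0000
    outer loop
      vertex 0.000 19.000 0.000
      vertex 0.000 0.000 8.000
      vertex 0.000 19.000 8.000
    endloop
  endfacet
endsolid part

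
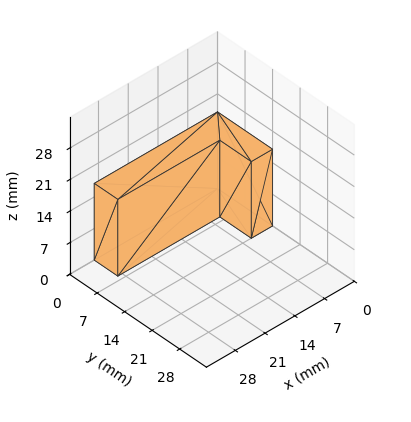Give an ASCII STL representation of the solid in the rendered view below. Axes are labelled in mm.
Reading the render: the shape is an L-shaped prism: outer 29 × 14 mm, arm thicknesses ≈ 6 mm (horizontal) and 5 mm (vertical), extruded 17 mm in z (dimensions read to the nearest mm from the axis ticks). For the STL, each face is triangulated and given an outward normal.

solid part
  facet normal 0.0000 0.0000 -1.0000
    outer loop
      vertex 29.000 6.000 0.000
      vertex 29.000 0.000 0.000
      vertex 0.000 0.000 0.000
    endloop
  endfacet
  facet normal 0.0000 0.0000 -1.0000
    outer loop
      vertex 5.000 6.000 0.000
      vertex 29.000 6.000 0.000
      vertex 0.000 0.000 0.000
    endloop
  endfacet
  facet normal 0.0000 0.0000 -1.0000
    outer loop
      vertex 5.000 14.000 0.000
      vertex 5.000 6.000 0.000
      vertex 0.000 0.000 0.000
    endloop
  endfacet
  facet normal 0.0000 0.0000 -1.0000
    outer loop
      vertex 0.000 14.000 0.000
      vertex 5.000 14.000 0.000
      vertex 0.000 0.000 0.000
    endloop
  endfacet
  facet normal 0.0000 0.0000 1.0000
    outer loop
      vertex 0.000 0.000 17.000
      vertex 29.000 0.000 17.000
      vertex 29.000 6.000 17.000
    endloop
  endfacet
  facet normal 0.0000 0.0000 1.0000
    outer loop
      vertex 0.000 0.000 17.000
      vertex 29.000 6.000 17.000
      vertex 5.000 6.000 17.000
    endloop
  endfacet
  facet normal 0.0000 0.0000 1.0000
    outer loop
      vertex 0.000 0.000 17.000
      vertex 5.000 6.000 17.000
      vertex 5.000 14.000 17.000
    endloop
  endfacet
  facet normal 0.0000 0.0000 1.0000
    outer loop
      vertex 0.000 0.000 17.000
      vertex 5.000 14.000 17.000
      vertex 0.000 14.000 17.000
    endloop
  endfacet
  facet normal 0.0000 -1.0000 0.0000
    outer loop
      vertex 0.000 0.000 0.000
      vertex 29.000 0.000 0.000
      vertex 29.000 0.000 17.000
    endloop
  endfacet
  facet normal 0.0000 -1.0000 0.0000
    outer loop
      vertex 0.000 0.000 0.000
      vertex 29.000 0.000 17.000
      vertex 0.000 0.000 17.000
    endloop
  endfacet
  facet normal 1.0000 0.0000 0.0000
    outer loop
      vertex 29.000 0.000 0.000
      vertex 29.000 6.000 0.000
      vertex 29.000 6.000 17.000
    endloop
  endfacet
  facet normal 1.0000 0.0000 0.0000
    outer loop
      vertex 29.000 0.000 0.000
      vertex 29.000 6.000 17.000
      vertex 29.000 0.000 17.000
    endloop
  endfacet
  facet normal 0.0000 1.0000 0.0000
    outer loop
      vertex 29.000 6.000 0.000
      vertex 5.000 6.000 0.000
      vertex 5.000 6.000 17.000
    endloop
  endfacet
  facet normal 0.0000 1.0000 0.0000
    outer loop
      vertex 29.000 6.000 0.000
      vertex 5.000 6.000 17.000
      vertex 29.000 6.000 17.000
    endloop
  endfacet
  facet normal 1.0000 0.0000 0.0000
    outer loop
      vertex 5.000 6.000 0.000
      vertex 5.000 14.000 0.000
      vertex 5.000 14.000 17.000
    endloop
  endfacet
  facet normal 1.0000 0.0000 0.0000
    outer loop
      vertex 5.000 6.000 0.000
      vertex 5.000 14.000 17.000
      vertex 5.000 6.000 17.000
    endloop
  endfacet
  facet normal 0.0000 1.0000 0.0000
    outer loop
      vertex 5.000 14.000 0.000
      vertex 0.000 14.000 0.000
      vertex 0.000 14.000 17.000
    endloop
  endfacet
  facet normal 0.0000 1.0000 0.0000
    outer loop
      vertex 5.000 14.000 0.000
      vertex 0.000 14.000 17.000
      vertex 5.000 14.000 17.000
    endloop
  endfacet
  facet normal -1.0000 0.0000 0.0000
    outer loop
      vertex 0.000 14.000 0.000
      vertex 0.000 0.000 0.000
      vertex 0.000 0.000 17.000
    endloop
  endfacet
  facet normal -1.0000 0.0000 0.0000
    outer loop
      vertex 0.000 14.000 0.000
      vertex 0.000 0.000 17.000
      vertex 0.000 14.000 17.000
    endloop
  endfacet
endsolid part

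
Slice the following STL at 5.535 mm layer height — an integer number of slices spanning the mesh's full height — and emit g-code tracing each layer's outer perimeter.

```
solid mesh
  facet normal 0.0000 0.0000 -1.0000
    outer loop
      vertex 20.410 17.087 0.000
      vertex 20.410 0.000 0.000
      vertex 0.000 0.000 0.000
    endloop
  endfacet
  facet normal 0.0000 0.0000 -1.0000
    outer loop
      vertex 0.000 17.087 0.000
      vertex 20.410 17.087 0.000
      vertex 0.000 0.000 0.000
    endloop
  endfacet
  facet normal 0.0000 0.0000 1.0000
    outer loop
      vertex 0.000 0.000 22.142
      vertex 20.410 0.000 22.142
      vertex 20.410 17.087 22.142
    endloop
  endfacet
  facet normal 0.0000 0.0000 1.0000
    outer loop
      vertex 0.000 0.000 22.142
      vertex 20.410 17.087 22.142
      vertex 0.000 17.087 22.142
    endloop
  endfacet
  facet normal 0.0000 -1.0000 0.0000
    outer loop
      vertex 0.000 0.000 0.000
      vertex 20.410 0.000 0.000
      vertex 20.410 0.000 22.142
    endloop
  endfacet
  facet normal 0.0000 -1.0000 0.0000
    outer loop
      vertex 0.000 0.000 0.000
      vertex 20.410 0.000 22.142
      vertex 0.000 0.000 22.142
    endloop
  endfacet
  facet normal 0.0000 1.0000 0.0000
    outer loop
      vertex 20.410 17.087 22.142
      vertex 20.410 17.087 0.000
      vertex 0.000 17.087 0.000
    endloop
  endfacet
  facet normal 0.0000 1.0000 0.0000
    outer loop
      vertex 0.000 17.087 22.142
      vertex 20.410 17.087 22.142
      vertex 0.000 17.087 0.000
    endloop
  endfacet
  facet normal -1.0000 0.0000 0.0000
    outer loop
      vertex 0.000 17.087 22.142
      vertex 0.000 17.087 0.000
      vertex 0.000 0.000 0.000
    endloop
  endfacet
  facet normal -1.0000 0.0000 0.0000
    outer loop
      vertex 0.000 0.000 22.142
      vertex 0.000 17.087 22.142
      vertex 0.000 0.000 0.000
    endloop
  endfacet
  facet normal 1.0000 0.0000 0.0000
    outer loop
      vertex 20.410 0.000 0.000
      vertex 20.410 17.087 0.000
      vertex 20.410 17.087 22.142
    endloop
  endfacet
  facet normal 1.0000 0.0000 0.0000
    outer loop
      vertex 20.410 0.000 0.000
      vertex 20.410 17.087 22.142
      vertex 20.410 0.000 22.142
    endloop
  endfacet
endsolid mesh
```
; perimeter-only toolpath
G21 ; units = mm
G90 ; absolute positioning
G28 ; home
; layer 1
G0 Z5.535
G0 X0.000 Y0.000
G1 X20.410 Y0.000
G1 X20.410 Y17.087
G1 X0.000 Y17.087
G1 X0.000 Y0.000
; layer 2
G0 Z11.071
G0 X0.000 Y0.000
G1 X20.410 Y0.000
G1 X20.410 Y17.087
G1 X0.000 Y17.087
G1 X0.000 Y0.000
; layer 3
G0 Z16.607
G0 X0.000 Y0.000
G1 X20.410 Y0.000
G1 X20.410 Y17.087
G1 X0.000 Y17.087
G1 X0.000 Y0.000
; layer 4
G0 Z22.142
G0 X0.000 Y0.000
G1 X20.410 Y0.000
G1 X20.410 Y17.087
G1 X0.000 Y17.087
G1 X0.000 Y0.000
M2 ; end

The solid is a rectangular box, roughly 20.4 × 17.1 mm footprint and 22.1 mm tall. Slicing at Δz = 5.535 mm — 4 equal slices spanning the solid's height, so layer i sits at z = i·h/4 — gives 4 non-empty perimeters. Each is a 4-segment closed polygon; G0 lifts to the layer z and rapids to the start vertex, then G1 traces the edges.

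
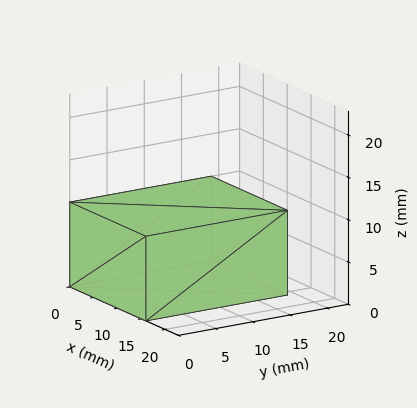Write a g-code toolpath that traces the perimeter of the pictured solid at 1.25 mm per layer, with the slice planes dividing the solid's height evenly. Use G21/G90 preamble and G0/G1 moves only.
Reading the render: the shape is a rectangular box, roughly 16 × 19 mm footprint and 10 mm tall (dimensions read to the nearest mm from the axis ticks). For the g-code, the solid's height is divided into equal slices at the stated Δz and each level perimeter traced with G1 moves after a G0 lift.

; perimeter-only toolpath
G21 ; units = mm
G90 ; absolute positioning
G28 ; home
; layer 1
G0 Z1.25
G0 X0.00 Y0.00
G1 X16.00 Y0.00
G1 X16.00 Y19.00
G1 X0.00 Y19.00
G1 X0.00 Y0.00
; layer 2
G0 Z2.50
G0 X0.00 Y0.00
G1 X16.00 Y0.00
G1 X16.00 Y19.00
G1 X0.00 Y19.00
G1 X0.00 Y0.00
; layer 3
G0 Z3.75
G0 X0.00 Y0.00
G1 X16.00 Y0.00
G1 X16.00 Y19.00
G1 X0.00 Y19.00
G1 X0.00 Y0.00
; layer 4
G0 Z5.00
G0 X0.00 Y0.00
G1 X16.00 Y0.00
G1 X16.00 Y19.00
G1 X0.00 Y19.00
G1 X0.00 Y0.00
; layer 5
G0 Z6.25
G0 X0.00 Y0.00
G1 X16.00 Y0.00
G1 X16.00 Y19.00
G1 X0.00 Y19.00
G1 X0.00 Y0.00
; layer 6
G0 Z7.50
G0 X0.00 Y0.00
G1 X16.00 Y0.00
G1 X16.00 Y19.00
G1 X0.00 Y19.00
G1 X0.00 Y0.00
; layer 7
G0 Z8.75
G0 X0.00 Y0.00
G1 X16.00 Y0.00
G1 X16.00 Y19.00
G1 X0.00 Y19.00
G1 X0.00 Y0.00
; layer 8
G0 Z10.00
G0 X0.00 Y0.00
G1 X16.00 Y0.00
G1 X16.00 Y19.00
G1 X0.00 Y19.00
G1 X0.00 Y0.00
M2 ; end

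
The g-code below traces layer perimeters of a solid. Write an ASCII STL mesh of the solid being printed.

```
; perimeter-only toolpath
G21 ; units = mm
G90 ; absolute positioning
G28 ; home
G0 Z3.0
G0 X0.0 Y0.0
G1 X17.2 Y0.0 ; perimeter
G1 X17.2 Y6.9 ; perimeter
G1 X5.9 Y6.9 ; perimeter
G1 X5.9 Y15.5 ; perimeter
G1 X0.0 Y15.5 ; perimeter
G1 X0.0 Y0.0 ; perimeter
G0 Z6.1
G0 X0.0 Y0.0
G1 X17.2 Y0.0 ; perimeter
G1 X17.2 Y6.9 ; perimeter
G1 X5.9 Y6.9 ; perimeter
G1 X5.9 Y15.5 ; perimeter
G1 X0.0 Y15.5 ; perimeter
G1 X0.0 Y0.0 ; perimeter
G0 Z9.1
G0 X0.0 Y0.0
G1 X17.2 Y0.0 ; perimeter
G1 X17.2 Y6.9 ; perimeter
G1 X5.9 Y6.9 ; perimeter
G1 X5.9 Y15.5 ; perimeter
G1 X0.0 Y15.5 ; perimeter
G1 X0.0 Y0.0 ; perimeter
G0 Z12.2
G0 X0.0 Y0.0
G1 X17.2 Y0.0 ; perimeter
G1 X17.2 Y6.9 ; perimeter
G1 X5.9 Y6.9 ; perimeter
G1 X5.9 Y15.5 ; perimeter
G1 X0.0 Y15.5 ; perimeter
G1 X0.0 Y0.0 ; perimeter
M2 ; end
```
solid part
  facet normal 0.0000 0.0000 -1.0000
    outer loop
      vertex 17.2 6.9 0.0
      vertex 17.2 0.0 0.0
      vertex 0.0 0.0 0.0
    endloop
  endfacet
  facet normal 0.0000 0.0000 -1.0000
    outer loop
      vertex 5.9 6.9 0.0
      vertex 17.2 6.9 0.0
      vertex 0.0 0.0 0.0
    endloop
  endfacet
  facet normal 0.0000 0.0000 -1.0000
    outer loop
      vertex 5.9 15.5 0.0
      vertex 5.9 6.9 0.0
      vertex 0.0 0.0 0.0
    endloop
  endfacet
  facet normal 0.0000 0.0000 -1.0000
    outer loop
      vertex 0.0 15.5 0.0
      vertex 5.9 15.5 0.0
      vertex 0.0 0.0 0.0
    endloop
  endfacet
  facet normal 0.0000 0.0000 1.0000
    outer loop
      vertex 0.0 0.0 12.2
      vertex 17.2 0.0 12.2
      vertex 17.2 6.9 12.2
    endloop
  endfacet
  facet normal 0.0000 0.0000 1.0000
    outer loop
      vertex 0.0 0.0 12.2
      vertex 17.2 6.9 12.2
      vertex 5.9 6.9 12.2
    endloop
  endfacet
  facet normal 0.0000 0.0000 1.0000
    outer loop
      vertex 0.0 0.0 12.2
      vertex 5.9 6.9 12.2
      vertex 5.9 15.5 12.2
    endloop
  endfacet
  facet normal 0.0000 0.0000 1.0000
    outer loop
      vertex 0.0 0.0 12.2
      vertex 5.9 15.5 12.2
      vertex 0.0 15.5 12.2
    endloop
  endfacet
  facet normal 0.0000 -1.0000 0.0000
    outer loop
      vertex 0.0 0.0 0.0
      vertex 17.2 0.0 0.0
      vertex 17.2 0.0 12.2
    endloop
  endfacet
  facet normal 0.0000 -1.0000 0.0000
    outer loop
      vertex 0.0 0.0 0.0
      vertex 17.2 0.0 12.2
      vertex 0.0 0.0 12.2
    endloop
  endfacet
  facet normal 1.0000 0.0000 0.0000
    outer loop
      vertex 17.2 0.0 0.0
      vertex 17.2 6.9 0.0
      vertex 17.2 6.9 12.2
    endloop
  endfacet
  facet normal 1.0000 0.0000 0.0000
    outer loop
      vertex 17.2 0.0 0.0
      vertex 17.2 6.9 12.2
      vertex 17.2 0.0 12.2
    endloop
  endfacet
  facet normal 0.0000 1.0000 0.0000
    outer loop
      vertex 17.2 6.9 0.0
      vertex 5.9 6.9 0.0
      vertex 5.9 6.9 12.2
    endloop
  endfacet
  facet normal 0.0000 1.0000 0.0000
    outer loop
      vertex 17.2 6.9 0.0
      vertex 5.9 6.9 12.2
      vertex 17.2 6.9 12.2
    endloop
  endfacet
  facet normal 1.0000 0.0000 0.0000
    outer loop
      vertex 5.9 6.9 0.0
      vertex 5.9 15.5 0.0
      vertex 5.9 15.5 12.2
    endloop
  endfacet
  facet normal 1.0000 0.0000 0.0000
    outer loop
      vertex 5.9 6.9 0.0
      vertex 5.9 15.5 12.2
      vertex 5.9 6.9 12.2
    endloop
  endfacet
  facet normal 0.0000 1.0000 0.0000
    outer loop
      vertex 5.9 15.5 0.0
      vertex 0.0 15.5 0.0
      vertex 0.0 15.5 12.2
    endloop
  endfacet
  facet normal 0.0000 1.0000 0.0000
    outer loop
      vertex 5.9 15.5 0.0
      vertex 0.0 15.5 12.2
      vertex 5.9 15.5 12.2
    endloop
  endfacet
  facet normal -1.0000 0.0000 0.0000
    outer loop
      vertex 0.0 15.5 0.0
      vertex 0.0 0.0 0.0
      vertex 0.0 0.0 12.2
    endloop
  endfacet
  facet normal -1.0000 0.0000 0.0000
    outer loop
      vertex 0.0 15.5 0.0
      vertex 0.0 0.0 12.2
      vertex 0.0 15.5 12.2
    endloop
  endfacet
endsolid part

The G0 Z moves step by Δz≈3.0 mm. Every layer's G1 loop is the same polygon, so the solid is a straight extrusion of it from z=0 to z≈12.2. Closing with flat bottom and top caps and triangulating gives 20 facets — an L-shaped prism: outer 17.2 × 15.5 mm, arm thicknesses ≈ 6.9 mm (horizontal) and 5.9 mm (vertical), extruded 12.2 mm in z.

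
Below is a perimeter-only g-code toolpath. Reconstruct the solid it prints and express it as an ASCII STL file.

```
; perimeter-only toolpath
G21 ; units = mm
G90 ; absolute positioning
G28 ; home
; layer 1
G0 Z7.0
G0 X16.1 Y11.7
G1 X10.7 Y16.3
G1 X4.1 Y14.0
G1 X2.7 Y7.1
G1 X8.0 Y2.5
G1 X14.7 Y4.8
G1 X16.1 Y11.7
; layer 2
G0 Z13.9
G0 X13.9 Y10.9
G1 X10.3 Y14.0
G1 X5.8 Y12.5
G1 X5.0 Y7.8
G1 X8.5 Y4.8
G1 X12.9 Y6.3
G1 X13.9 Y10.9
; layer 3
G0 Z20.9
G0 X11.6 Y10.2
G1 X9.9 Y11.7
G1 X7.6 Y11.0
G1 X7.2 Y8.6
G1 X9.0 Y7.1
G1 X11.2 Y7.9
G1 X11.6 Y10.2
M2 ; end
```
solid part
  facet normal 0.0000 0.0000 -1.0000
    outer loop
      vertex 2.3 15.6 0.0
      vertex 11.2 18.6 0.0
      vertex 18.3 12.5 0.0
    endloop
  endfacet
  facet normal 0.0000 0.0000 -1.0000
    outer loop
      vertex 0.5 6.3 0.0
      vertex 2.3 15.6 0.0
      vertex 18.3 12.5 0.0
    endloop
  endfacet
  facet normal 0.0000 0.0000 -1.0000
    outer loop
      vertex 7.6 0.2 0.0
      vertex 0.5 6.3 0.0
      vertex 18.3 12.5 0.0
    endloop
  endfacet
  facet normal 0.0000 0.0000 -1.0000
    outer loop
      vertex 16.5 3.2 0.0
      vertex 7.6 0.2 0.0
      vertex 18.3 12.5 0.0
    endloop
  endfacet
  facet normal 0.6253 0.7279 0.2814
    outer loop
      vertex 18.3 12.5 0.0
      vertex 11.2 18.6 0.0
      vertex 9.4 9.4 27.8
    endloop
  endfacet
  facet normal -0.3065 0.9094 0.2811
    outer loop
      vertex 11.2 18.6 0.0
      vertex 2.3 15.6 0.0
      vertex 9.4 9.4 27.8
    endloop
  endfacet
  facet normal -0.9421 0.1823 0.2813
    outer loop
      vertex 2.3 15.6 0.0
      vertex 0.5 6.3 0.0
      vertex 9.4 9.4 27.8
    endloop
  endfacet
  facet normal -0.6253 -0.7279 0.2814
    outer loop
      vertex 0.5 6.3 0.0
      vertex 7.6 0.2 0.0
      vertex 9.4 9.4 27.8
    endloop
  endfacet
  facet normal 0.3065 -0.9094 0.2811
    outer loop
      vertex 7.6 0.2 0.0
      vertex 16.5 3.2 0.0
      vertex 9.4 9.4 27.8
    endloop
  endfacet
  facet normal 0.9421 -0.1823 0.2813
    outer loop
      vertex 16.5 3.2 0.0
      vertex 18.3 12.5 0.0
      vertex 9.4 9.4 27.8
    endloop
  endfacet
endsolid part

The G0 Z moves step by Δz≈7.0 mm. The G1 loops shrink linearly with z, so the solid tapers from its base footprint up to z≈27.8. Closing with a flat bottom cap and the tapered top and triangulating gives 10 facets — a regular 6-sided pyramid, base circumscribed radius ≈ 9.4 mm, apex at z ≈ 27.8 mm.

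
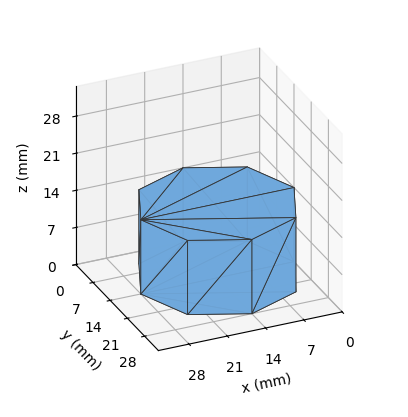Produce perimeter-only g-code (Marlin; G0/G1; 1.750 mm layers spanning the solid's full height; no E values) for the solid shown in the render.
Reading the render: the shape is a regular 8-sided prism (a cylinder approximated with 8 flat sides), circumscribed radius ≈ 14 mm, height ≈ 14 mm (dimensions read to the nearest mm from the axis ticks). For the g-code, the solid's height is divided into equal slices at the stated Δz and each level perimeter traced with G1 moves after a G0 lift.

; perimeter-only toolpath
G21 ; units = mm
G90 ; absolute positioning
G28 ; home
; layer 1
G0 Z1.750
G0 X28.000 Y14.000
G1 X23.899 Y23.899
G1 X14.000 Y28.000
G1 X4.101 Y23.899
G1 X0.000 Y14.000
G1 X4.101 Y4.101
G1 X14.000 Y0.000
G1 X23.899 Y4.101
G1 X28.000 Y14.000
; layer 2
G0 Z3.500
G0 X28.000 Y14.000
G1 X23.899 Y23.899
G1 X14.000 Y28.000
G1 X4.101 Y23.899
G1 X0.000 Y14.000
G1 X4.101 Y4.101
G1 X14.000 Y0.000
G1 X23.899 Y4.101
G1 X28.000 Y14.000
; layer 3
G0 Z5.250
G0 X28.000 Y14.000
G1 X23.899 Y23.899
G1 X14.000 Y28.000
G1 X4.101 Y23.899
G1 X0.000 Y14.000
G1 X4.101 Y4.101
G1 X14.000 Y0.000
G1 X23.899 Y4.101
G1 X28.000 Y14.000
; layer 4
G0 Z7.000
G0 X28.000 Y14.000
G1 X23.899 Y23.899
G1 X14.000 Y28.000
G1 X4.101 Y23.899
G1 X0.000 Y14.000
G1 X4.101 Y4.101
G1 X14.000 Y0.000
G1 X23.899 Y4.101
G1 X28.000 Y14.000
; layer 5
G0 Z8.750
G0 X28.000 Y14.000
G1 X23.899 Y23.899
G1 X14.000 Y28.000
G1 X4.101 Y23.899
G1 X0.000 Y14.000
G1 X4.101 Y4.101
G1 X14.000 Y0.000
G1 X23.899 Y4.101
G1 X28.000 Y14.000
; layer 6
G0 Z10.500
G0 X28.000 Y14.000
G1 X23.899 Y23.899
G1 X14.000 Y28.000
G1 X4.101 Y23.899
G1 X0.000 Y14.000
G1 X4.101 Y4.101
G1 X14.000 Y0.000
G1 X23.899 Y4.101
G1 X28.000 Y14.000
; layer 7
G0 Z12.250
G0 X28.000 Y14.000
G1 X23.899 Y23.899
G1 X14.000 Y28.000
G1 X4.101 Y23.899
G1 X0.000 Y14.000
G1 X4.101 Y4.101
G1 X14.000 Y0.000
G1 X23.899 Y4.101
G1 X28.000 Y14.000
; layer 8
G0 Z14.000
G0 X28.000 Y14.000
G1 X23.899 Y23.899
G1 X14.000 Y28.000
G1 X4.101 Y23.899
G1 X0.000 Y14.000
G1 X4.101 Y4.101
G1 X14.000 Y0.000
G1 X23.899 Y4.101
G1 X28.000 Y14.000
M2 ; end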